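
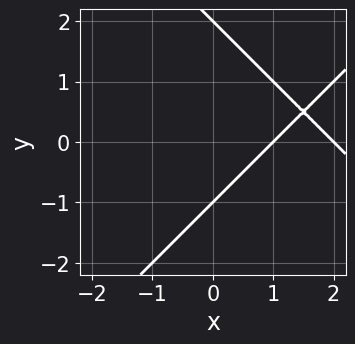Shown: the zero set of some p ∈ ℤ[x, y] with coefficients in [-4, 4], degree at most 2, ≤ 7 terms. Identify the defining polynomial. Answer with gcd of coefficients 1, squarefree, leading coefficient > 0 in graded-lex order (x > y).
x^2 - y^2 - 3*x + y + 2

First, deg p = 2.
Next, from the axis intercepts and sections: among the integer gridlines, it crosses the y-axis at y ∈ {-1, 2}; among the integer gridlines, it crosses the x-axis at x ∈ {1, 2}.
Finally, fitting integer coefficients to these (and the overall shape) gives p.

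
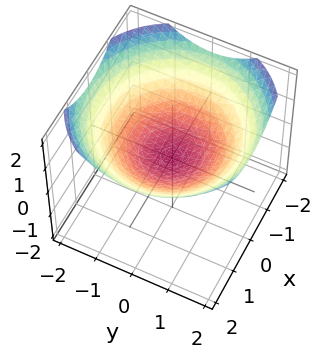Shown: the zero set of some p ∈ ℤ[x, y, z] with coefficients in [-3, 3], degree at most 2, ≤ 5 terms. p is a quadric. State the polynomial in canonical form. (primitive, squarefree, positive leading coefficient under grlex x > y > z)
1. deg p = 2. A paraboloid; a quadric.
2. Symmetry: the z-axis is an axis of rotation, so x and y enter only as x² + y².
3. From the visible intercepts: it meets the y-axis at y = 0 (among the integer gridlines); a circular section at z = 1 has radius between 1 and 2; it meets the z-axis at z = 0 (among the integer gridlines); it meets the x-axis at x = 0 (among the integer gridlines).
4. The integer polynomial consistent with all of this is the stated p.

x^2 + y^2 - 3*z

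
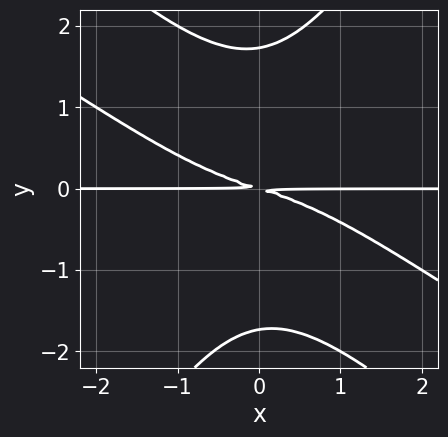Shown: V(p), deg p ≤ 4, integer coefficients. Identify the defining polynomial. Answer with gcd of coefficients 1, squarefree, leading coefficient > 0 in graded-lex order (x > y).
The degree is 4 — a generic line meets the curve in up to 4 points.
From the visible intercepts: every point of the x-axis in the box is on the curve.
Putting this together gives p.

x^3*y + 2*x^2*y^2 - y^4 + x*y + 3*y^2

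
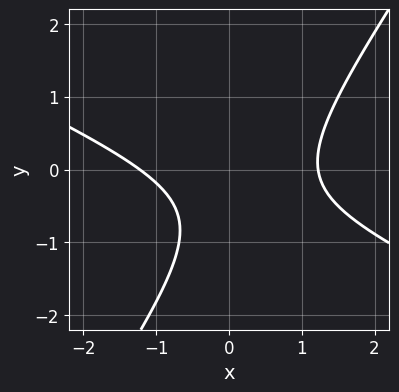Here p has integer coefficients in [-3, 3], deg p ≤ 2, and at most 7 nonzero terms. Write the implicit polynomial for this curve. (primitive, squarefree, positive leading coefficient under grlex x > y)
2*x^2 + 3*x*y - 3*y^2 - 3*y - 3

First, deg p = 2.
Then, from the visible intercepts: the curve avoids every integer y-axis point in the box.
Finally, matching integer coefficients to the picture gives p.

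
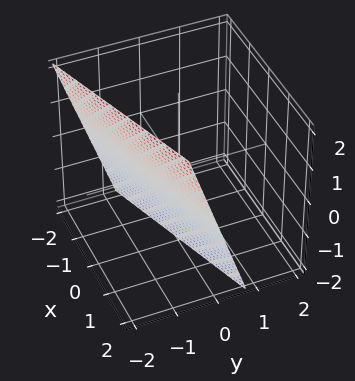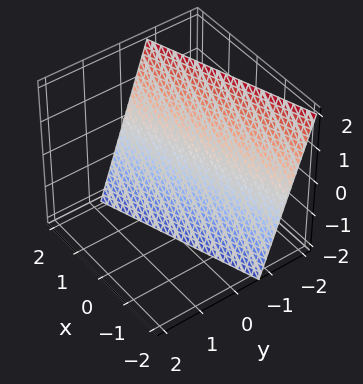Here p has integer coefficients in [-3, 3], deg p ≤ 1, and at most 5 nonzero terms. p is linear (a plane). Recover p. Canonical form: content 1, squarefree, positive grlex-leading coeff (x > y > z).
x - 3*y - z - 2

(a) The degree is 1 — every cross-section is a straight line — this is a plane.
(b) From the visible intercepts: it meets the z-axis at z = -2 (among the integer gridlines); it crosses the x-axis at the gridline x = 2.
(c) Assembling these constraints gives the stated polynomial.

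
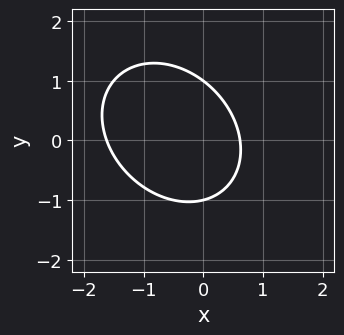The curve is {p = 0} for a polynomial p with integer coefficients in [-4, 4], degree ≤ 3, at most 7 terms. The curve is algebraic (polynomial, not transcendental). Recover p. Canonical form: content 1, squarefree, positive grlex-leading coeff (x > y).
2*x^2 + x*y + 2*y^2 + 2*x - 2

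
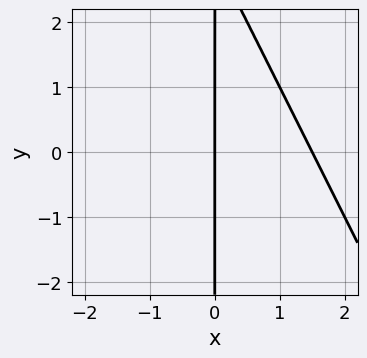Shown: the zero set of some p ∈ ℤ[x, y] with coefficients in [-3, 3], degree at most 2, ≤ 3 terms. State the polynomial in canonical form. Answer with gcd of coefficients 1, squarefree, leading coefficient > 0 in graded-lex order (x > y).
2*x^2 + x*y - 3*x

1. deg p = 2. A generic line meets the curve in up to 2 points.
2. From the visible intercepts: it meets the x-axis at x = 0 (among the integer gridlines); every point of the y-axis in the box is on the curve.
3. Putting this together gives p.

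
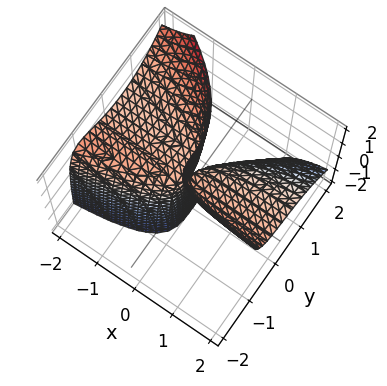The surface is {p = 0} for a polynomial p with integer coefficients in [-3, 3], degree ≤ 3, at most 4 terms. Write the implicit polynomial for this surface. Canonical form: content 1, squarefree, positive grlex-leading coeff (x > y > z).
(a) deg p = 3. The shape is more complex than any degree-2 surface.
(b) Reading off the gridlines: every point of the z-axis in the box is on the surface; it crosses the x-axis at the gridline x = 0; one y-axis crossing is at y = 0.
(c) Assembling these constraints gives the stated polynomial.

2*x*y*z + 2*y^3 + 3*x*z - 2*x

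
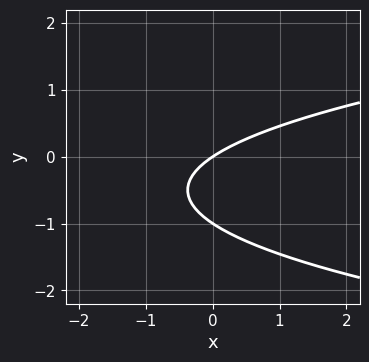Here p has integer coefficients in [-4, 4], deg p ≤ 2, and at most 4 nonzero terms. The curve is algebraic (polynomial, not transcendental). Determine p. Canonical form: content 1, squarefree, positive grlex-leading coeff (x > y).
3*y^2 - 2*x + 3*y

(a) The degree is 2 — a generic line meets the curve in up to 2 points.
(b) From the axis intercepts and sections: the y-axis gridline crossings are at y ∈ {-1, 0}; it meets the x-axis at x = 0 (among the integer gridlines).
(c) The integer polynomial consistent with all of this is the stated p.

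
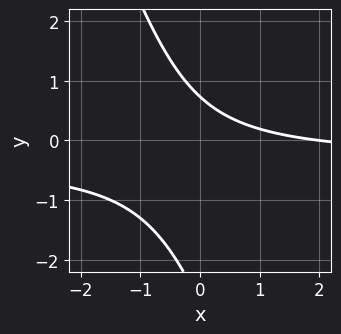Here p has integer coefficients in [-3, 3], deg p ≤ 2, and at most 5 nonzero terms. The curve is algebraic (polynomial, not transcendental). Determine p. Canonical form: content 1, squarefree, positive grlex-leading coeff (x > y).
3*x*y + y^2 + x + 2*y - 2

First, degree: a generic line meets the curve in up to 2 points, so deg p = 2.
Next, from the visible intercepts: one x-axis crossing is at x = 2.
Finally, fitting integer coefficients to these (and the overall shape) gives p.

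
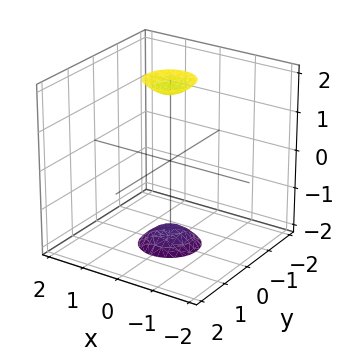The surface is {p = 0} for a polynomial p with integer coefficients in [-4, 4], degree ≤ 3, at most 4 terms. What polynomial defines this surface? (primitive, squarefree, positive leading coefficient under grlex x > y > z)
3*x^2 + 3*y^2 - z^2 + 3

(a) There are 2 components.
(b) The degree is 2 — two separate bowl-shaped sheets opening away from each other; a quadric.
(c) Symmetries: mirror symmetry z ↦ −z ⇒ only even powers of z; the z-axis is an axis of rotation, so x and y enter only as x² + y².
(d) From the axis intercepts and sections: the surface avoids every integer x-axis point in the box; it misses every integer gridline on the y-axis; a circular section at z = 2 has radius between 0 and 1.
(e) Fitting integer coefficients to these (and the overall shape) gives p.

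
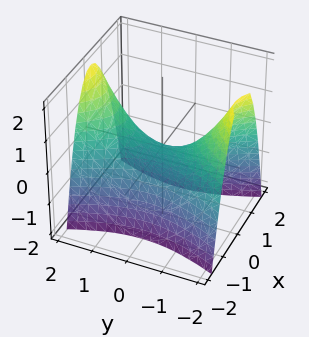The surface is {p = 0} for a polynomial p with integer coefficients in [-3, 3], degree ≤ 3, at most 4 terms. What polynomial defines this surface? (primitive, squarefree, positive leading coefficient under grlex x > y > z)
(a) deg p = 2. A saddle surface; a quadric.
(b) Symmetries: mirror symmetry y ↦ −y ⇒ only even powers of y; mirror symmetry x ↦ −x ⇒ only even powers of x.
(c) From the visible intercepts: it crosses the z-axis at the gridline z = 0; it crosses the x-axis at the gridline x = 0; it meets the y-axis at y = 0 (among the integer gridlines).
(d) The integer polynomial consistent with all of this is the stated p.

3*x^2 - y^2 + 2*z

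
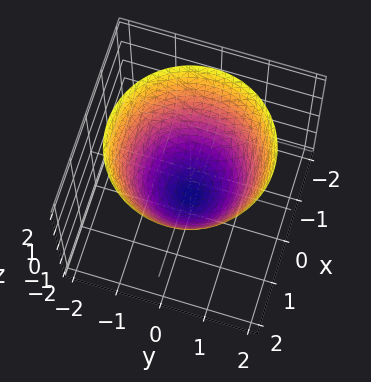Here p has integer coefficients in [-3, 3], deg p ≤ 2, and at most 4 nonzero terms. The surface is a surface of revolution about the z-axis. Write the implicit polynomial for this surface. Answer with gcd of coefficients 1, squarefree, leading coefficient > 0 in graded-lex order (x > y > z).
First, the degree is 2 — no degree-1 surface has this shape.
Then, symmetries: rotational symmetry about the z-axis ⇒ p depends on x, y only through x² + y².
Next, against the integer gridlines: one z-axis crossing is at z = -1; among the integer gridlines, it crosses the y-axis at y ∈ {-1, 1}.
Finally, putting this together gives p. Check: (1, 0, 0) on the x-axis lies on the surface, and p(1, 0, 0) = 0. ✓

x^2 + y^2 - z - 1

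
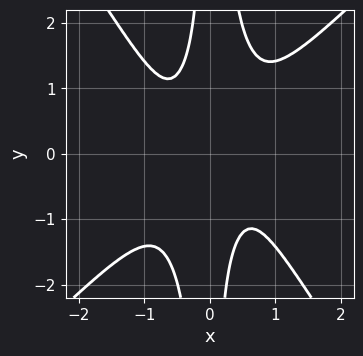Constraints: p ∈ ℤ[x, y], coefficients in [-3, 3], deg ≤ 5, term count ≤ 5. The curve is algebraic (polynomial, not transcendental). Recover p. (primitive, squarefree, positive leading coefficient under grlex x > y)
3*x^4 - x^3*y - 2*x^2*y^2 + x*y + 1

1. Degree: a generic line meets the curve in up to 4 points, so deg p = 4.
2. Reading off the gridlines: it misses every integer gridline on the x-axis; no y-intercept at any integer in the box.
3. Together with the visible shape, these determine p as stated.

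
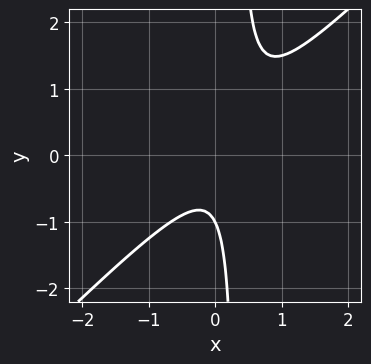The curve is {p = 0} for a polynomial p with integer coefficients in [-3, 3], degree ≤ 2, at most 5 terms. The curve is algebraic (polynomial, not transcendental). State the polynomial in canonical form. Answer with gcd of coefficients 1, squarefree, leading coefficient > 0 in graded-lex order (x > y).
3*x^2 - 3*x*y - x + y + 1

1. Degree: a generic line meets the curve in up to 2 points, so deg p = 2.
2. Checking where it meets the axes: it crosses the y-axis at the gridline y = -1; the curve avoids every integer x-axis point in the box.
3. Matching integer coefficients to the picture gives p.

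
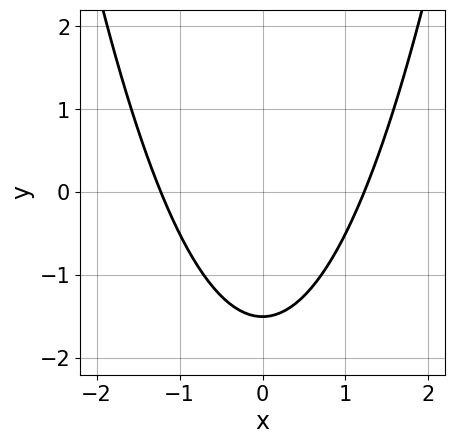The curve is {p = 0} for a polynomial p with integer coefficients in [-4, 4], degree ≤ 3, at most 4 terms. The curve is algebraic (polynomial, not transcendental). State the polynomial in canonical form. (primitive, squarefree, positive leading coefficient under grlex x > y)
First, degree: no degree-1 curve has this shape, so deg p = 2.
Then, symmetries: it's symmetric under x → −x, forcing even powers of x.
Finally, solving for integer coefficients yields p as stated.

2*x^2 - 2*y - 3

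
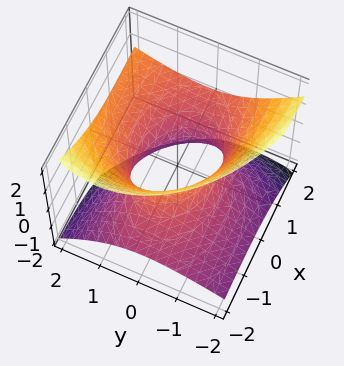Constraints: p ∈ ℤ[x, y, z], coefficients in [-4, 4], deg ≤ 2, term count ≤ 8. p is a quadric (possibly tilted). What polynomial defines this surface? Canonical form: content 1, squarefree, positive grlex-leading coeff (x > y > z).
First, degree: a generic line meets the surface in up to 2 points, so deg p = 2.
Next, against the integer gridlines: among the integer gridlines, it crosses the y-axis at y ∈ {-1, 1}; the surface avoids every integer z-axis point in the box.
Finally, together with the visible shape, these determine p as stated.

x^2 - 3*x*z + 2*y^2 - 2*y*z - 3*z^2 - 2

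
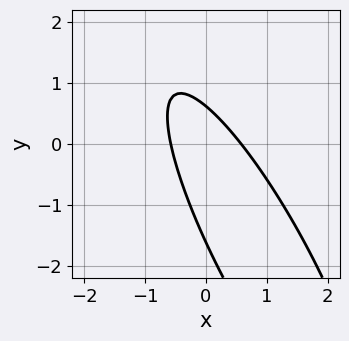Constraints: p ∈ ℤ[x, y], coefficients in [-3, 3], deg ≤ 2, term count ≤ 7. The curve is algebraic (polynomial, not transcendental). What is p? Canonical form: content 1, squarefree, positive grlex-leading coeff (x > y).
3*x^2 + 3*x*y + y^2 + y - 1

First, the degree is 2 — a generic line meets the curve in up to 2 points.
Finally, putting this together gives p.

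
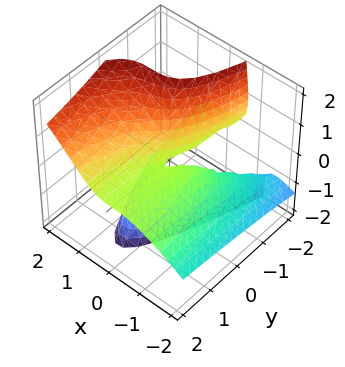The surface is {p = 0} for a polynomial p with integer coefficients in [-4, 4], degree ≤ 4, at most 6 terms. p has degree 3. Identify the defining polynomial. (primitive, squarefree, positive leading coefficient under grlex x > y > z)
2*x^3 - 3*x^2*z + 3*x*z - 2*y*z - z^2

First, deg p = 3. A generic line meets the surface in up to 3 points.
Next, observable constraints: every point of the y-axis in the box is on the surface; it crosses the x-axis at the gridline x = 0; it crosses the z-axis at the gridline z = 0.
Finally, assembling these constraints gives the stated polynomial.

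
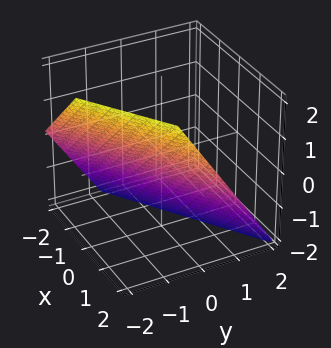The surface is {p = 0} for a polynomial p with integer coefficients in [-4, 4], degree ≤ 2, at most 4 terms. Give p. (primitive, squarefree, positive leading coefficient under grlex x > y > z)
2*x - 3*y - 2*z - 2

First, degree: every cross-section is a straight line — this is a plane, so deg p = 1.
Then, observable constraints: it crosses the z-axis at the gridline z = -1; one x-axis crossing is at x = 1.
Finally, fitting integer coefficients to these (and the overall shape) gives p.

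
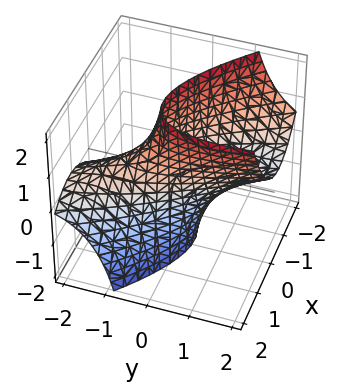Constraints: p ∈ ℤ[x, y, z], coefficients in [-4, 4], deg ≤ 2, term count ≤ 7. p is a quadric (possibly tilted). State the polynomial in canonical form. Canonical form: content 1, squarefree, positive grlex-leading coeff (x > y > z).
3*x^2 + 3*x*y + y^2 - 3*y*z - 2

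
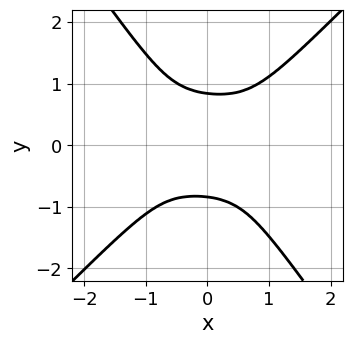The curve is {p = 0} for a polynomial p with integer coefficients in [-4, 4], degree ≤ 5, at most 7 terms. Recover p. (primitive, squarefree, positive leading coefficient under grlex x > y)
x^4 + 2*x^2*y^2 - x*y^3 - 2*y^4 + 1

(a) Degree: no degree-3 curve has this shape, so deg p = 4.
(b) Observable constraints: it misses every integer gridline on the x-axis.
(c) Matching integer coefficients to the picture gives p.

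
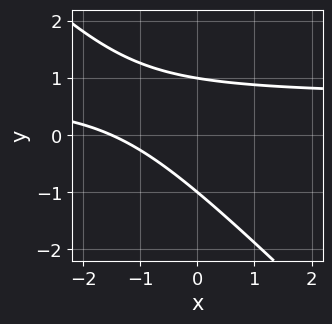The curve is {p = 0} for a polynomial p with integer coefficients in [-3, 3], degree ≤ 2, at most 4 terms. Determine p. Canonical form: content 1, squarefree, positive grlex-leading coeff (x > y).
3*x*y + 3*y^2 - 2*x - 3

First, deg p = 2. No degree-1 curve has this shape.
Then, from the visible intercepts: among the integer gridlines, it crosses the y-axis at y ∈ {-1, 1}.
Finally, putting this together gives p.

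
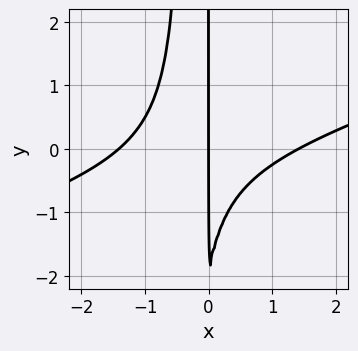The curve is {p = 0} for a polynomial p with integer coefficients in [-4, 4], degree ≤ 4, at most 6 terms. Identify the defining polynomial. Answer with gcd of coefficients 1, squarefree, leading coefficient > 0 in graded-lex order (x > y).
(a) The degree is 3 — the shape is more complex than any degree-2 curve.
(b) Against the integer gridlines: every point of the y-axis in the box is on the curve; it crosses the x-axis at the gridline x = 0.
(c) Putting this together gives p.

x^3 - 3*x^2*y - x*y - 2*x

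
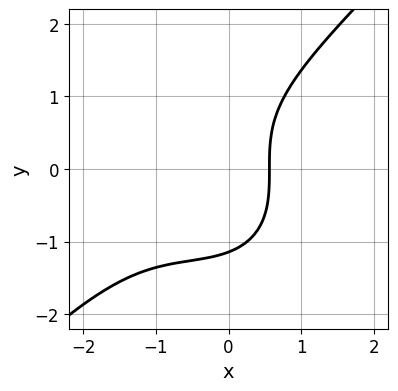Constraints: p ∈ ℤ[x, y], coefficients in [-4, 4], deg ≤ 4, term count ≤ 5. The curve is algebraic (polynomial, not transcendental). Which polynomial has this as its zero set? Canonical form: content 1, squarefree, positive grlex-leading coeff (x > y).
First, the degree is 3 — a generic line meets the curve in up to 3 points.
Finally, the integer polynomial consistent with all of this is the stated p.

2*x^3 - 2*y^3 + 3*x^2 + 3*x - 3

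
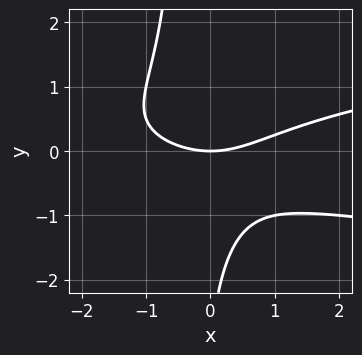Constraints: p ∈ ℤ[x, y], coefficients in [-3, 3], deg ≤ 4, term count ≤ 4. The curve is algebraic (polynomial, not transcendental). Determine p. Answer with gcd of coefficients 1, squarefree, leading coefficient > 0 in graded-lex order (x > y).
3*x*y^2 - x^2 + y^2 + 3*y

The degree is 3 — the shape is more complex than any degree-2 curve.
Checking where it meets the axes: it crosses the y-axis at the gridline y = 0; it crosses the x-axis at the gridline x = 0.
These observations pin down the coefficients.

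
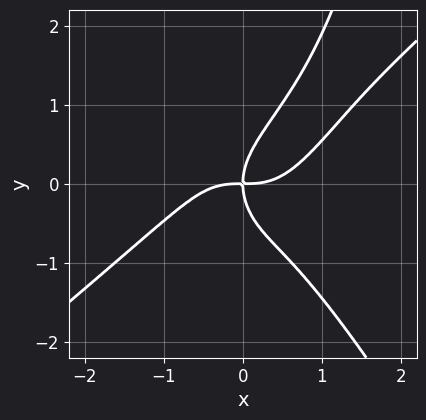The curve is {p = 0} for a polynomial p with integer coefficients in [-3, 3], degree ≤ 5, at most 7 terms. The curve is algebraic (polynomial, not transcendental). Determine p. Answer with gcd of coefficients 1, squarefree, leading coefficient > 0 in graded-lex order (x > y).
(a) The degree is 4 — no degree-3 curve has this shape.
(b) Reading off the gridlines: it meets the y-axis at y = 0 (among the integer gridlines); it meets the x-axis at x = 0 (among the integer gridlines).
(c) Solving for integer coefficients yields p as stated.

3*x^4 - 2*x^3*y - 2*x^2*y^2 + 2*y^3 - 3*x*y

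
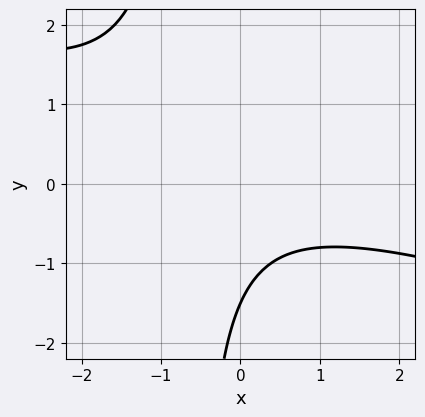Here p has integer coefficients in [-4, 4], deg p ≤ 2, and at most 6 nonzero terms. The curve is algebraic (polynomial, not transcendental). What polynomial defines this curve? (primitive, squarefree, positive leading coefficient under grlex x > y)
x^2 + 3*x*y + 2*y + 3

First, deg p = 2. The shape is more complex than any degree-1 curve.
Next, from the visible intercepts: it misses every integer gridline on the x-axis.
Finally, matching integer coefficients to the picture gives p.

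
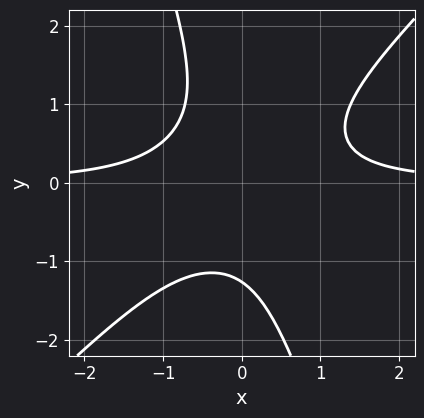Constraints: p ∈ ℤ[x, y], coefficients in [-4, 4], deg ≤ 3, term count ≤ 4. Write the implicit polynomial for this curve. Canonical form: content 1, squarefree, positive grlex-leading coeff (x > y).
3*x^2*y - 2*x*y^2 - y^3 - 2

1. deg p = 3.
2. From the visible intercepts: no x-intercept at any integer in the box.
3. These observations pin down the coefficients.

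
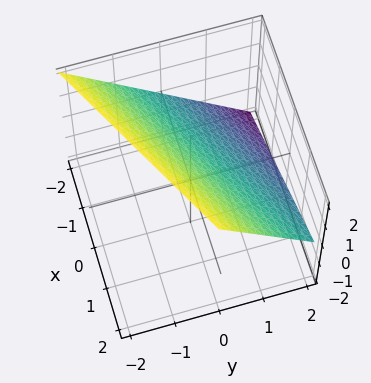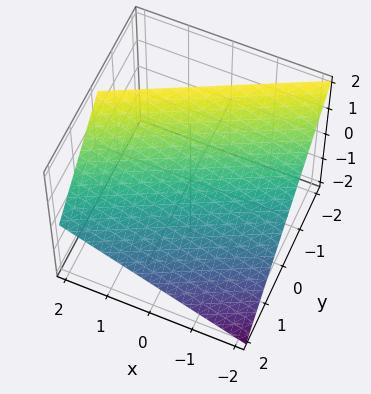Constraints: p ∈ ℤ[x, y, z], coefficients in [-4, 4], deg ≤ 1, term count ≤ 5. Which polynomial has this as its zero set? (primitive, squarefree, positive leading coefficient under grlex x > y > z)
First, deg p = 1. The surface is flat (a plane).
Next, from the visible intercepts: it crosses the x-axis at the gridline x = -2; it crosses the y-axis at the gridline y = 1; it crosses the z-axis at the gridline z = 1.
Finally, solving for integer coefficients yields p as stated.

x - 2*y - 2*z + 2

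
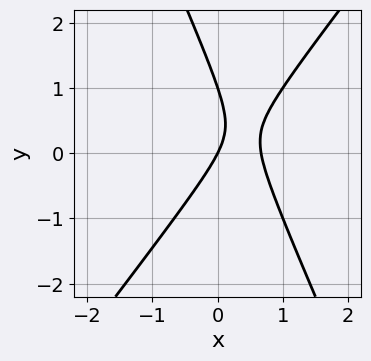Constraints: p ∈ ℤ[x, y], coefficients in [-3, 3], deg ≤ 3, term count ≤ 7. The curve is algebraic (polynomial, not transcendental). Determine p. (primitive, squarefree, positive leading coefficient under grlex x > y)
3*x^2 - x*y - y^2 - 2*x + y

1. The degree is 2 — the shape is more complex than any degree-1 curve.
2. Checking where it meets the axes: among the integer gridlines, it crosses the y-axis at y ∈ {0, 1}; it meets the x-axis at x = 0 (among the integer gridlines).
3. The integer polynomial consistent with all of this is the stated p.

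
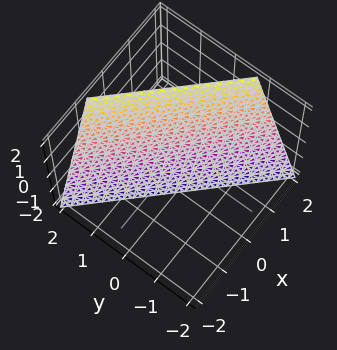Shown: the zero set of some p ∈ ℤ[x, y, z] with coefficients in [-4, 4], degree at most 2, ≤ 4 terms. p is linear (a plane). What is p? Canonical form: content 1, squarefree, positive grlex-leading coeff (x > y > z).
3*x + 3*y - z - 2

First, deg p = 1.
Then, checking where it meets the axes: one z-axis crossing is at z = -2.
Finally, solving for integer coefficients yields p as stated.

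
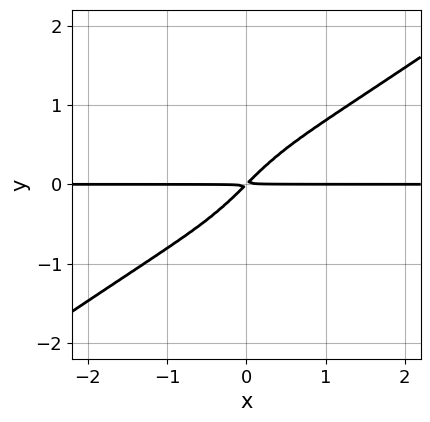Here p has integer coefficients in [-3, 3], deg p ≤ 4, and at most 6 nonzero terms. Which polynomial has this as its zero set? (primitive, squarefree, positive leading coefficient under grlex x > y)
x^3*y - 3*y^4 + 3*x*y - 3*y^2

(a) deg p = 4. The shape is more complex than any degree-3 curve.
(b) Observable constraints: the visible x-axis segment lies entirely on the curve.
(c) These observations pin down the coefficients.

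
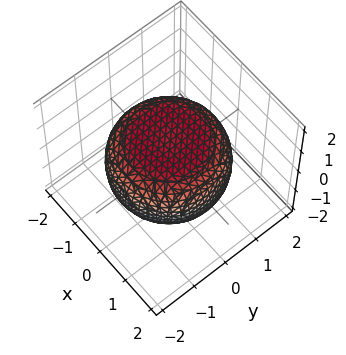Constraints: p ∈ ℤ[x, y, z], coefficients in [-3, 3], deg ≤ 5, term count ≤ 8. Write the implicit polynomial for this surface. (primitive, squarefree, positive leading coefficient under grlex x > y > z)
x^4 + 2*x^2*y^2 + y^4 - x^2 - y^2 + 3*z^2 - 3

1. deg p = 4. The shape is more complex than any degree-3 surface.
2. By symmetry, the surface is invariant under rotation about z: p = q(x² + y², z).
3. From the visible intercepts: a circular section at z = 1 has radius exactly 1; the z-axis gridline crossings are at z ∈ {-1, 1}.
4. Putting this together gives p.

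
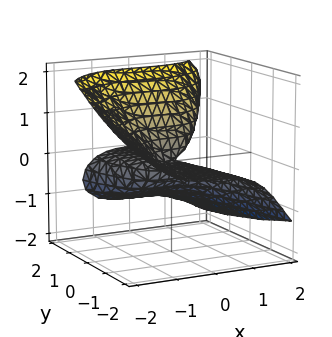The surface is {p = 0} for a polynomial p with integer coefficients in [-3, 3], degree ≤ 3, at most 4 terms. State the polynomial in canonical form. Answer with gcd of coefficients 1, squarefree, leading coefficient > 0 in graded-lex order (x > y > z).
(a) The degree is 3 — a generic line meets the surface in up to 3 points.
(b) Against the integer gridlines: every point of the y-axis in the box is on the surface; it crosses the z-axis at the gridline z = 0; it meets the x-axis at x = 0 (among the integer gridlines).
(c) Solving for integer coefficients yields p as stated.

x^3 - y*z^2 + 2*z^3 - 3*y*z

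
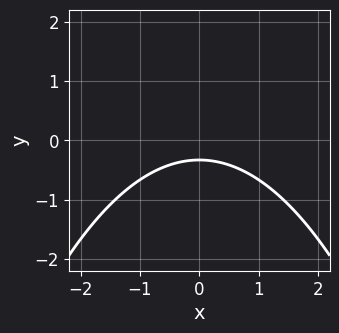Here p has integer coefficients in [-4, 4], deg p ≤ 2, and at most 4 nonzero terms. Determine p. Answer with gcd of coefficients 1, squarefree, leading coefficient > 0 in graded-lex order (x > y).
(a) The degree is 2 — no degree-1 curve has this shape.
(b) Symmetries: the x ↦ −x reflection is a symmetry, so x appears only in even powers.
(c) Checking where it meets the axes: no x-intercept at any integer in the box.
(d) The integer polynomial consistent with all of this is the stated p.

x^2 + 3*y + 1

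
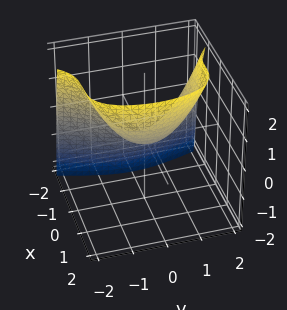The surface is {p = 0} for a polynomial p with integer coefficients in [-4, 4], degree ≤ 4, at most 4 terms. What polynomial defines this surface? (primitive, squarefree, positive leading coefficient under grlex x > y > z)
3*x^3 + 2*y^2 - 3*z

1. deg p = 3.
2. Observable constraints: one y-axis crossing is at y = 0; it meets the x-axis at x = 0 (among the integer gridlines); it crosses the z-axis at the gridline z = 0.
3. The integer polynomial consistent with all of this is the stated p.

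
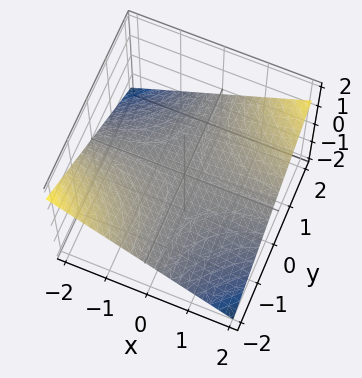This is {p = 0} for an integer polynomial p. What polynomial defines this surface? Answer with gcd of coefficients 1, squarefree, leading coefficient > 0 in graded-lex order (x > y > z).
1. Degree: a hyperbolic paraboloid; a quadric, so deg p = 2.
2. Checking where it meets the axes: every point of the x-axis in the box is on the surface; it meets the z-axis at z = 0 (among the integer gridlines).
3. Solving for integer coefficients yields p as stated. Check: (0, -2, 0) on the y-axis lies on the surface, and p(0, -2, 0) = 0. ✓

x*y - 3*z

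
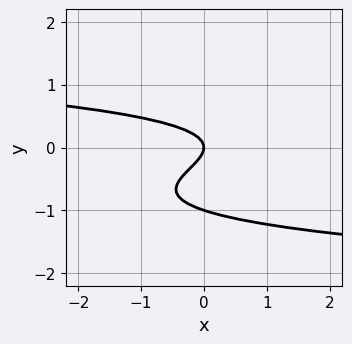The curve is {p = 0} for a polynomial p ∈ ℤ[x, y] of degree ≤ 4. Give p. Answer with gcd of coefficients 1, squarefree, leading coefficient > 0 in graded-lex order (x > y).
3*y^3 + 3*y^2 + x

(a) The degree is 3 — a generic line meets the curve in up to 3 points.
(b) Against the integer gridlines: it crosses the x-axis at the gridline x = 0; among the integer gridlines, it crosses the y-axis at y ∈ {-1, 0}.
(c) Matching integer coefficients to the picture gives p.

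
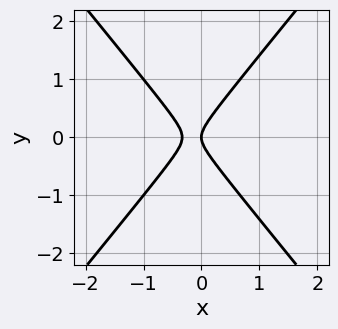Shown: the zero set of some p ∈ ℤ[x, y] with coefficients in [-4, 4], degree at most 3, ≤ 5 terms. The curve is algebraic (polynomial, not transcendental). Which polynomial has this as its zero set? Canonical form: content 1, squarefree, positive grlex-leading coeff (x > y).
3*x^2 - 2*y^2 + x

1. deg p = 2. The shape is more complex than any degree-1 curve.
2. Symmetries: it's symmetric under y → −y, forcing even powers of y.
3. From the visible intercepts: it meets the y-axis at y = 0 (among the integer gridlines); it meets the x-axis at x = 0 (among the integer gridlines).
4. These observations pin down the coefficients.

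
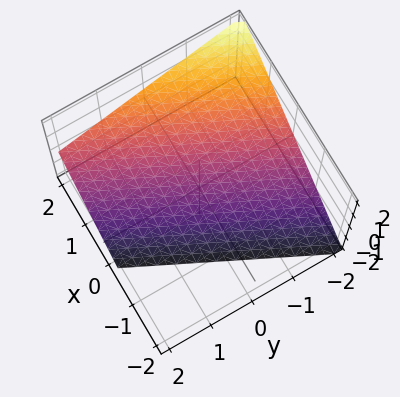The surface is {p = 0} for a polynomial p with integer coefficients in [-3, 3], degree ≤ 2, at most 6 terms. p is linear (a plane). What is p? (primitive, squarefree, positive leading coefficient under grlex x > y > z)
2*x - y - 2*z - 2

(a) The degree is 1 — every cross-section is a straight line — this is a plane.
(b) From the visible intercepts: it crosses the z-axis at the gridline z = -1; one y-axis crossing is at y = -2; it meets the x-axis at x = 1 (among the integer gridlines).
(c) Putting this together gives p.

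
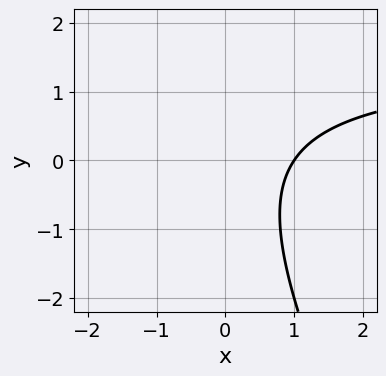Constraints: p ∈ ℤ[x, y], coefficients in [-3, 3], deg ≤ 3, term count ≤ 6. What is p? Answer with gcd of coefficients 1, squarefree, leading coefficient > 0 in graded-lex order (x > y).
2*x*y + y^2 - 3*x + 3

1. Degree: no degree-1 curve has this shape, so deg p = 2.
2. Checking where it meets the axes: it meets the x-axis at x = 1 (among the integer gridlines); no y-intercept at any integer in the box.
3. The integer polynomial consistent with all of this is the stated p.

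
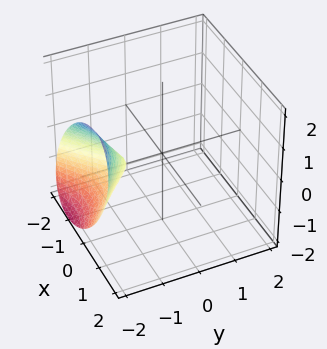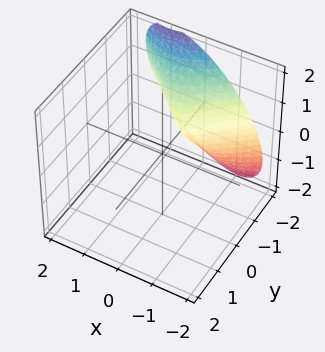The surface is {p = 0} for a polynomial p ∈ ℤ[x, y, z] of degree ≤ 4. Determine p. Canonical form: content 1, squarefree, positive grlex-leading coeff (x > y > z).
(a) Degree: the shape is more complex than any degree-2 surface, so deg p = 3.
(b) Checking where it meets the axes: it crosses the y-axis at the gridline y = -1.
(c) Solving for integer coefficients yields p as stated.

y^3 + 3*x^2 - 3*x*z + y^2 + 2*z^2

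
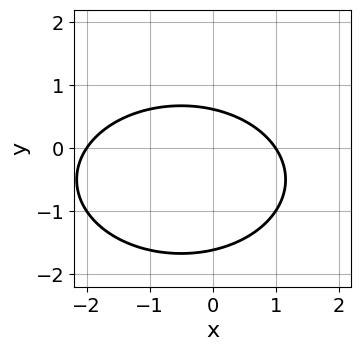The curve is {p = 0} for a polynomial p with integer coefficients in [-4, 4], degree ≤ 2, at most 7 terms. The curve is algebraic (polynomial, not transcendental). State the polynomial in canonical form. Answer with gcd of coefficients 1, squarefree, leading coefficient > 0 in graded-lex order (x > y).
x^2 + 2*y^2 + x + 2*y - 2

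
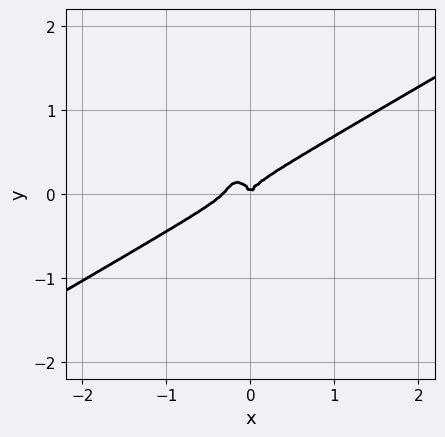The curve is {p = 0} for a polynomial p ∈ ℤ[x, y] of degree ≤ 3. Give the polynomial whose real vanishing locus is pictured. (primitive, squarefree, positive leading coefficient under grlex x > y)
(a) deg p = 3.
(b) Against the integer gridlines: it crosses the y-axis at the gridline y = 0; it meets the x-axis at x = 0 (among the integer gridlines).
(c) Fitting integer coefficients to these (and the overall shape) gives p.

3*x^3 - 3*x^2*y - 2*x*y^2 - 3*y^3 + x^2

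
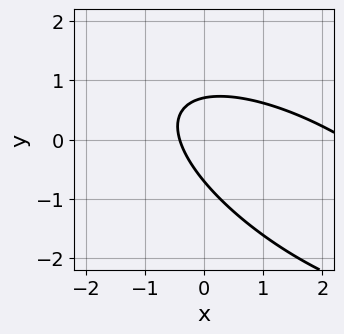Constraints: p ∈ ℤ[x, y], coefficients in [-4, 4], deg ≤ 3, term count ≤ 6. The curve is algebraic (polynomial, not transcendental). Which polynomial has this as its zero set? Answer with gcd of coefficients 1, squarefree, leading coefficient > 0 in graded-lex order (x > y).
(a) deg p = 2. The shape is more complex than any degree-1 curve.
(b) Putting this together gives p.

x^2 + 2*x*y + 2*y^2 - 2*x - 1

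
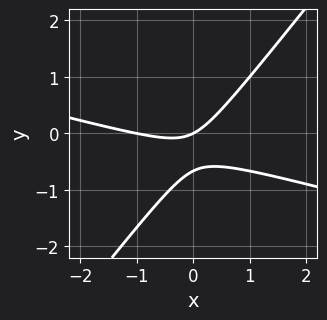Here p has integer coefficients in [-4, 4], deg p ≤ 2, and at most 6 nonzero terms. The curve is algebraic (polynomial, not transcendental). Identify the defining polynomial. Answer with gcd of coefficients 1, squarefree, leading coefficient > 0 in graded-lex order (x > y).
x^2 + 3*x*y - 3*y^2 + x - 2*y

First, degree: a generic line meets the curve in up to 2 points, so deg p = 2.
Next, from the visible intercepts: among the integer gridlines, it crosses the x-axis at x ∈ {-1, 0}; it crosses the y-axis at the gridline y = 0.
Finally, matching integer coefficients to the picture gives p.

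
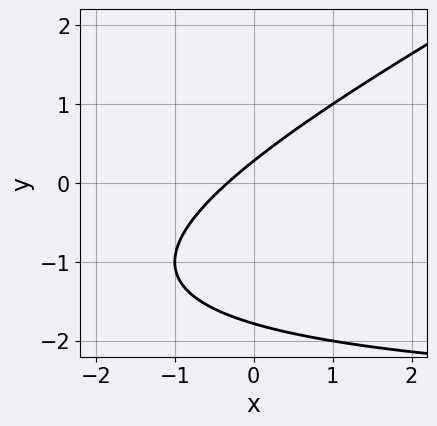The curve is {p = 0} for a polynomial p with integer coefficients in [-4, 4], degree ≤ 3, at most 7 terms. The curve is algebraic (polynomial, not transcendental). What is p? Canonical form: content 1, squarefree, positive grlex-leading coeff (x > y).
x*y - 2*y^2 + 3*x - 3*y + 1

deg p = 2. The shape is more complex than any degree-1 curve.
Matching integer coefficients to the picture gives p.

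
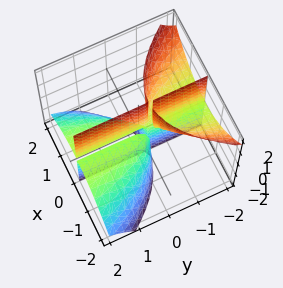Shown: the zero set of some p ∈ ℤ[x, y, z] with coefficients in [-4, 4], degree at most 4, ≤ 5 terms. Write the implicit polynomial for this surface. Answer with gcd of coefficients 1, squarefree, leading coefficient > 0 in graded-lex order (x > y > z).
2*x^3 + 3*x*y*z + x*z

1. The picture has 3 separate pieces. Treating them together as one polynomial.
2. The degree is 3 — a generic line meets the surface in up to 3 points.
3. Checking where it meets the axes: it meets the x-axis at x = 0 (among the integer gridlines); the visible y-axis segment lies entirely on the surface; the visible z-axis segment lies entirely on the surface.
4. Matching integer coefficients to the picture gives p.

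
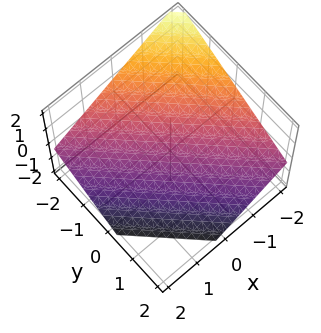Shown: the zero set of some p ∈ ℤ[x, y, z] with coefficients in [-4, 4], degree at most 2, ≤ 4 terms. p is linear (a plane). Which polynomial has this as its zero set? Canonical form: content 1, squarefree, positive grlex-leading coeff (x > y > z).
2*x + 2*y + 3*z + 2

First, degree: the surface is flat (a plane), so deg p = 1.
Next, against the integer gridlines: one y-axis crossing is at y = -1; one x-axis crossing is at x = -1.
Finally, matching integer coefficients to the picture gives p.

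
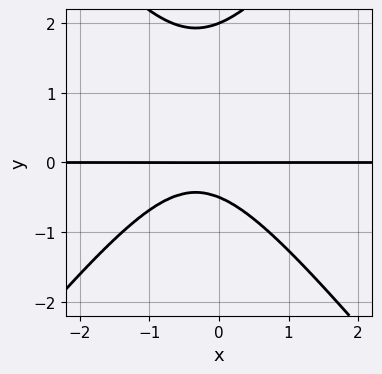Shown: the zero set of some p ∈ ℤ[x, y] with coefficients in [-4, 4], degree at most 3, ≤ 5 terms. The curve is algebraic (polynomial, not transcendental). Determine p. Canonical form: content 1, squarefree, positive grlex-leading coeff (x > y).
Degree: the shape is more complex than any degree-2 curve, so deg p = 3.
From the visible intercepts: the visible x-axis segment lies entirely on the curve; the y-axis gridline crossings are at y ∈ {0, 2}.
Together with the visible shape, these determine p as stated.

3*x^2*y - 2*y^3 + 2*x*y + 3*y^2 + 2*y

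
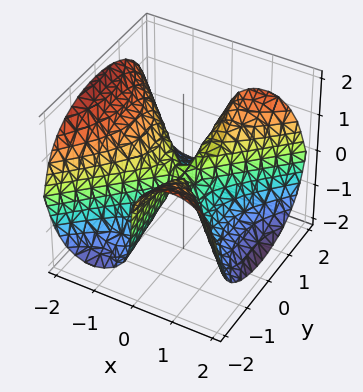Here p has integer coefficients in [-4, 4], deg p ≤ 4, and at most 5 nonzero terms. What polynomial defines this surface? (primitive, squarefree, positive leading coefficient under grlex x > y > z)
2*x^3 + x^2*z - 2*x*y^2 + 2*z^3

Degree: no degree-2 surface has this shape, so deg p = 3.
Against the integer gridlines: the visible y-axis segment lies entirely on the surface; it crosses the z-axis at the gridline z = 0; it crosses the x-axis at the gridline x = 0.
Fitting integer coefficients to these (and the overall shape) gives p.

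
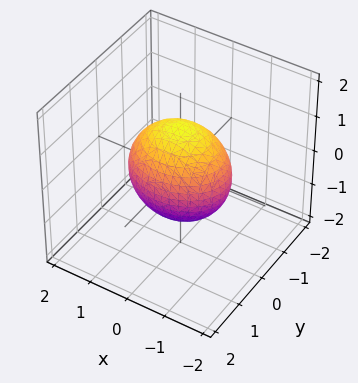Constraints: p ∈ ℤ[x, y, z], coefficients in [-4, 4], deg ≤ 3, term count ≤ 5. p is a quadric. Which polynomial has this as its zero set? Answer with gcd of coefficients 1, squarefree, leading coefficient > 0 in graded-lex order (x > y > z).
2*x^2 + 3*y^2 + 2*z^2 - 3

The degree is 2 — bounded and convex; a quadric.
Symmetries: the y ↦ −y reflection is a symmetry, so y appears only in even powers; it's symmetric under x → −x, forcing even powers of x; it's symmetric under z → −z, forcing even powers of z.
From the axis intercepts and sections: the y-axis gridline crossings are at y ∈ {-1, 1}.
The integer polynomial consistent with all of this is the stated p.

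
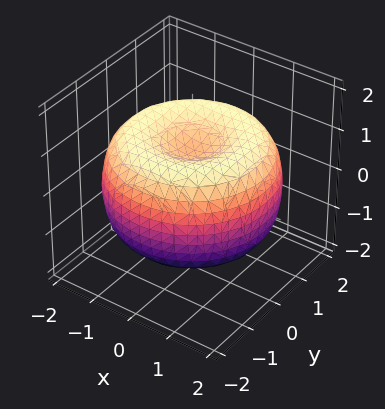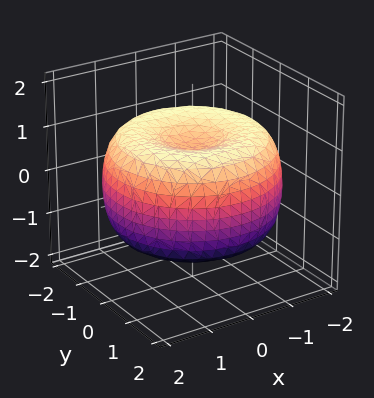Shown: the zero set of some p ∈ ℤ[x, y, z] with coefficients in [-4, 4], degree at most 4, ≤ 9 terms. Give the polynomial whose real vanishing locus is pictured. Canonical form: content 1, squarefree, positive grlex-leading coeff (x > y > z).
First, degree: a generic line meets the surface in up to 4 points, so deg p = 4.
Then, symmetry: the z-axis is an axis of rotation, so x and y enter only as x² + y².
Then, reading off the gridlines: a circular section at z = 0 has radius between 1 and 2.
Finally, these observations pin down the coefficients.

x^4 + 2*x^2*y^2 + y^4 - 3*x^2 - 3*y^2 + 3*z^2 - 2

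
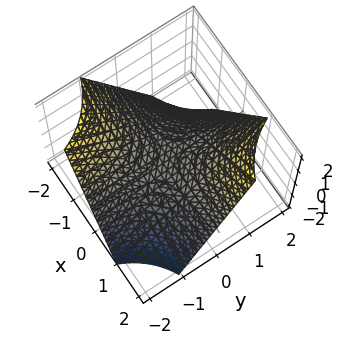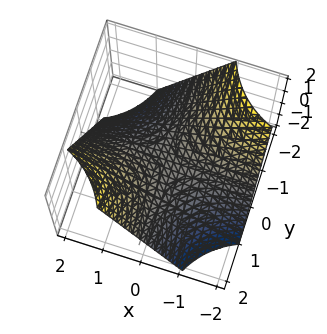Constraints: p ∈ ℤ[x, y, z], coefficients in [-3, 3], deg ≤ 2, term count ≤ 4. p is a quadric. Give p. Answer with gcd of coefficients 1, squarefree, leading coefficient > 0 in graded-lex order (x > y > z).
(a) deg p = 2. A hyperbolic paraboloid; a quadric.
(b) From the axis intercepts and sections: the visible x-axis segment lies entirely on the surface; one z-axis crossing is at z = 0; the visible y-axis segment lies entirely on the surface.
(c) Solving for integer coefficients yields p as stated.

x*y - z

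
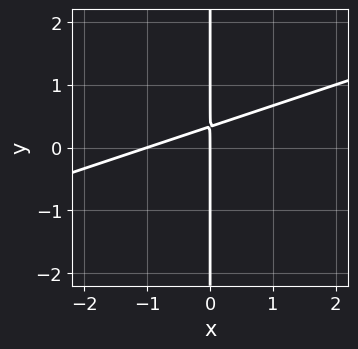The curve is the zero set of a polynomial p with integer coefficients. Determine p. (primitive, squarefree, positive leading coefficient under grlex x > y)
x^2 - 3*x*y + x

deg p = 2.
Against the integer gridlines: the visible y-axis segment lies entirely on the curve; among the integer gridlines, it crosses the x-axis at x ∈ {-1, 0}.
Solving for integer coefficients yields p as stated.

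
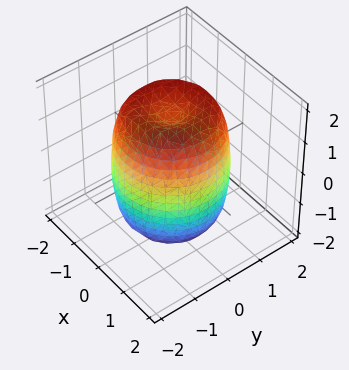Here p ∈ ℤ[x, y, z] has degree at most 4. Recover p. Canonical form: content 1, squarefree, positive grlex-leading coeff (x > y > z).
First, the degree is 4 — the shape is more complex than any degree-3 surface.
Then, symmetries: rotational symmetry about the z-axis ⇒ p depends on x, y only through x² + y².
Next, reading off the gridlines: a circular section at z = 0 has radius between 1 and 2.
Finally, the integer polynomial consistent with all of this is the stated p.

2*x^4 + 4*x^2*y^2 + 2*y^4 - 3*x^2 - 3*y^2 + z^2 - 2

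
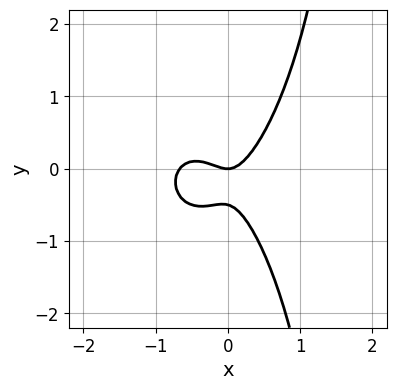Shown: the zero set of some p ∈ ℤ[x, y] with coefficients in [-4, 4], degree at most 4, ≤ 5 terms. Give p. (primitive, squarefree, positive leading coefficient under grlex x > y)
3*x^3 + x*y^2 + 2*x^2 - 2*y^2 - y

1. The degree is 3 — no degree-2 curve has this shape.
2. Reading off the gridlines: one x-axis crossing is at x = 0; one y-axis crossing is at y = 0.
3. Putting this together gives p.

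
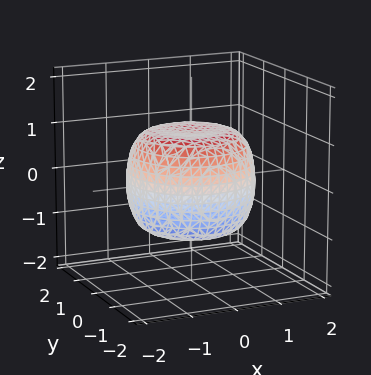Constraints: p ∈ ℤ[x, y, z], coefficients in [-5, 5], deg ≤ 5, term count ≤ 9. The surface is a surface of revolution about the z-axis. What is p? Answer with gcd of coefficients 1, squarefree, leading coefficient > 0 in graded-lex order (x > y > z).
2*x^4 + 4*x^2*y^2 + 2*y^4 - 2*x^2 - 2*y^2 + 3*z^2 - 3

(a) deg p = 4. A generic line meets the surface in up to 4 points.
(b) By symmetry, the z-axis is an axis of rotation, so x and y enter only as x² + y².
(c) Checking where it meets the axes: among the integer gridlines, it crosses the z-axis at z ∈ {-1, 1}; a circular section at z = 0 has radius between 1 and 2.
(d) These observations pin down the coefficients.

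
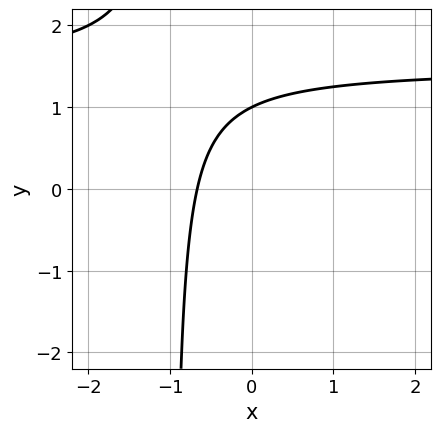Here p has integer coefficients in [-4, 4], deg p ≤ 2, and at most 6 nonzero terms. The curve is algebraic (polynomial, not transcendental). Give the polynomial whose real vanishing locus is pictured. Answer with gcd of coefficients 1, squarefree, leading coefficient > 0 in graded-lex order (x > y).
1. Degree: the shape is more complex than any degree-1 curve, so deg p = 2.
2. Against the integer gridlines: one y-axis crossing is at y = 1.
3. Fitting integer coefficients to these (and the overall shape) gives p.

2*x*y - 3*x + 2*y - 2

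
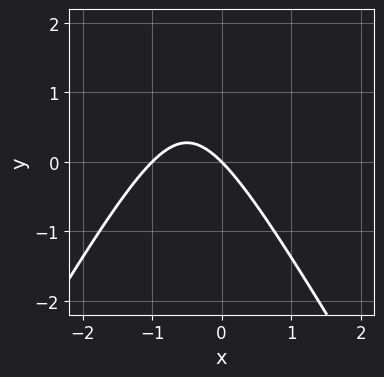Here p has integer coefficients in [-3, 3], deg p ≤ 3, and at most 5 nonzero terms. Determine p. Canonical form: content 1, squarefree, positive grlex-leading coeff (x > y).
The degree is 2 — the shape is more complex than any degree-1 curve.
Checking where it meets the axes: among the integer gridlines, it crosses the x-axis at x ∈ {-1, 0}; it meets the y-axis at y = 0 (among the integer gridlines).
Solving for integer coefficients yields p as stated.

3*x^2 - y^2 + 3*x + 3*y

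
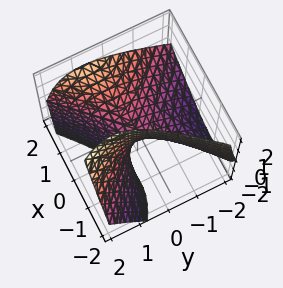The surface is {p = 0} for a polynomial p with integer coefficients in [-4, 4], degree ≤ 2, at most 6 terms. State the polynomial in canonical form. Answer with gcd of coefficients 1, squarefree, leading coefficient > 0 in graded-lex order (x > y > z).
x^2 - x*z - y^2 + y*z - z

(a) The degree is 2 — the shape is more complex than any degree-1 surface.
(b) Against the integer gridlines: it meets the y-axis at y = 0 (among the integer gridlines); it crosses the z-axis at the gridline z = 0; one x-axis crossing is at x = 0.
(c) Matching integer coefficients to the picture gives p.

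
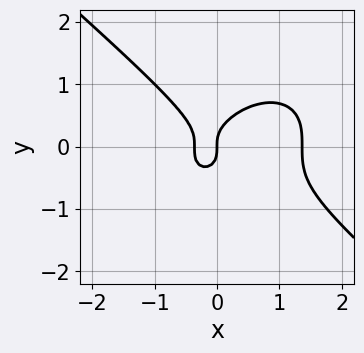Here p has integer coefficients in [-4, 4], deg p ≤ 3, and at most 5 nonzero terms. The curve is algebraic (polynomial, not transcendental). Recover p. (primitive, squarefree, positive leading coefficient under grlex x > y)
2*x^3 + 3*y^3 - 2*x^2 - x

(a) Degree: a generic line meets the curve in up to 3 points, so deg p = 3.
(b) From the visible intercepts: it crosses the y-axis at the gridline y = 0; it meets the x-axis at x = 0 (among the integer gridlines).
(c) Putting this together gives p.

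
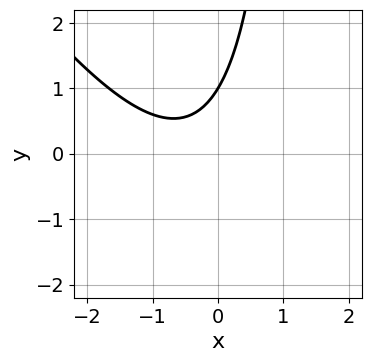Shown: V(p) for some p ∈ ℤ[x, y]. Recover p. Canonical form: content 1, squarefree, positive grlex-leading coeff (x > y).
First, degree: a generic line meets the curve in up to 2 points, so deg p = 2.
Then, checking where it meets the axes: no x-intercept at any integer in the box; one y-axis crossing is at y = 1.
Finally, these observations pin down the coefficients.

3*x^2 + 2*x*y + 3*x - 3*y + 3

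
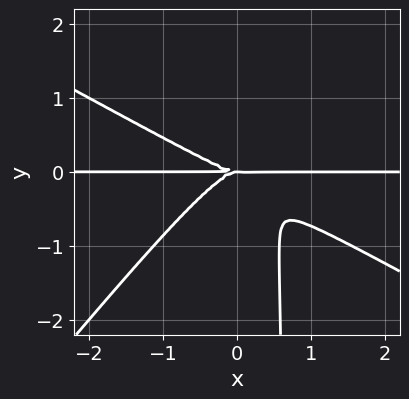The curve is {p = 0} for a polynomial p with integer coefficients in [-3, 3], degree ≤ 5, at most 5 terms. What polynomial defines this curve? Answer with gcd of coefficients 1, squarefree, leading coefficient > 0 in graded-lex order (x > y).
2*x^3*y + 2*x^2*y^2 - 3*x*y^3 + 2*y^3

First, the degree is 4 — a generic line meets the curve in up to 4 points.
Then, reading off the gridlines: the visible x-axis segment lies entirely on the curve; it meets the y-axis at y = 0 (among the integer gridlines).
Finally, these observations pin down the coefficients.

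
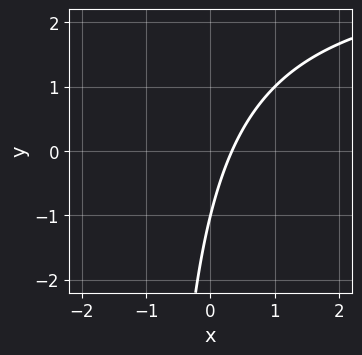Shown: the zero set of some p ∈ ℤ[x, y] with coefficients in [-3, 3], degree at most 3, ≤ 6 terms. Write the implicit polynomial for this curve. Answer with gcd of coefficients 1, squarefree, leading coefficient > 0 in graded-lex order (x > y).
x*y - 3*x + y + 1

deg p = 2. A generic line meets the curve in up to 2 points.
From the axis intercepts and sections: one y-axis crossing is at y = -1.
Fitting integer coefficients to these (and the overall shape) gives p.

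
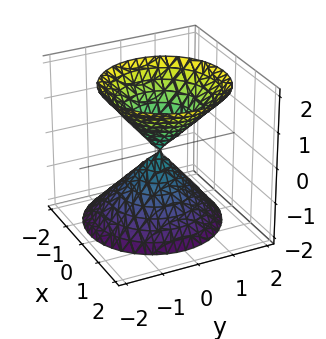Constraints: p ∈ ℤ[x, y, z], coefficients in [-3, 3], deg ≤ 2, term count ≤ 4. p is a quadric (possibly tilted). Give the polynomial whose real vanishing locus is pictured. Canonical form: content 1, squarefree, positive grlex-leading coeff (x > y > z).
3*x^2 - x*z + 3*y^2 - 2*z^2

First, the picture has 2 separate pieces. Treating them together as one polynomial.
Then, deg p = 2. No degree-1 surface has this shape.
Then, against the integer gridlines: it crosses the z-axis at the gridline z = 0; it meets the y-axis at y = 0 (among the integer gridlines); it meets the x-axis at x = 0 (among the integer gridlines).
Finally, together with the visible shape, these determine p as stated.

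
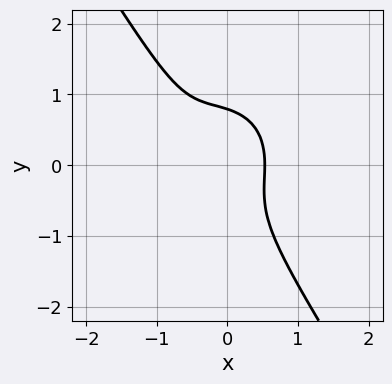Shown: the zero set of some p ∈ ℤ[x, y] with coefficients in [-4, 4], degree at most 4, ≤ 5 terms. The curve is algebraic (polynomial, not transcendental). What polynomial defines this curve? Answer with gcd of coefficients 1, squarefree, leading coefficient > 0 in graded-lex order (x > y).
The degree is 3 — no degree-2 curve has this shape.
Solving for integer coefficients yields p as stated.

3*x^3 + 2*x*y^2 + 2*y^3 + 2*x^2 - 1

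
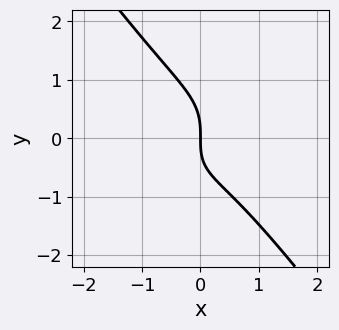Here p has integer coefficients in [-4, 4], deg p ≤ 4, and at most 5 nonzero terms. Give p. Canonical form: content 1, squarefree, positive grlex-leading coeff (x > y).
2*x^3 - 2*x^2*y + 2*y^3 + x*y + 3*x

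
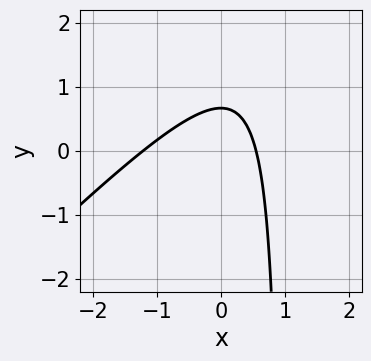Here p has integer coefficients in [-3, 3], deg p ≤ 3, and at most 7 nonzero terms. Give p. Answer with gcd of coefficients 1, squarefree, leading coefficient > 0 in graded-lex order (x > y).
1. Degree: the shape is more complex than any degree-1 curve, so deg p = 2.
2. Solving for integer coefficients yields p as stated.

3*x^2 - 3*x*y + 2*x + 3*y - 2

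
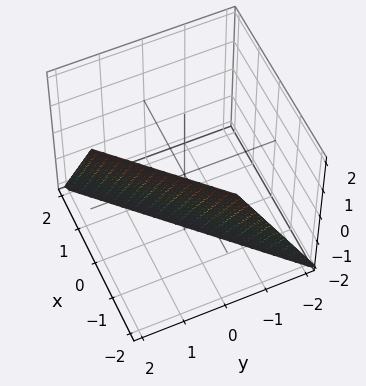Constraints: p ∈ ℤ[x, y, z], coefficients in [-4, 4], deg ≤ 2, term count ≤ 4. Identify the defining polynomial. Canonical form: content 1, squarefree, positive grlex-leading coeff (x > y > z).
First, degree: the surface is flat (a plane), so deg p = 1.
Next, from the axis intercepts and sections: one y-axis crossing is at y = 1; it crosses the x-axis at the gridline x = -1; one z-axis crossing is at z = -2.
Finally, these observations pin down the coefficients.

2*x - 2*y + z + 2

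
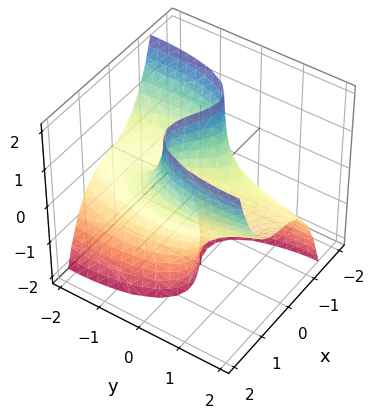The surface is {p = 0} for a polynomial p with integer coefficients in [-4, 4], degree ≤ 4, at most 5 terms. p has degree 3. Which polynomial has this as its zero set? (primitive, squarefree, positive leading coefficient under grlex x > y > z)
3*x^3 + x*y^2 - x^2 - 3*y*z - 3*x

1. Degree: the shape is more complex than any degree-2 surface, so deg p = 3.
2. From the axis intercepts and sections: the visible z-axis segment lies entirely on the surface; the visible y-axis segment lies entirely on the surface.
3. Putting this together gives p.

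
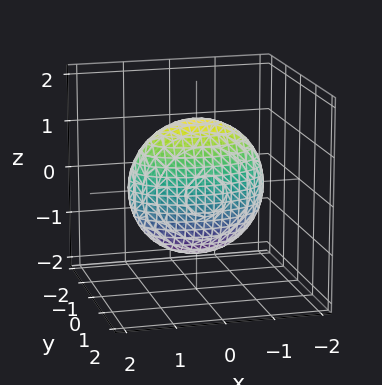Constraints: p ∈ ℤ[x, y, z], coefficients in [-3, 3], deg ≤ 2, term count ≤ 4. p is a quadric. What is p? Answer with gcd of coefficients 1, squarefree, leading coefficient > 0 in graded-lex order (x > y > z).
x^2 + 3*y^2 + z^2 - 2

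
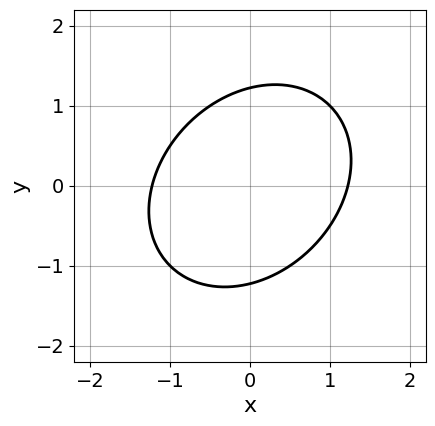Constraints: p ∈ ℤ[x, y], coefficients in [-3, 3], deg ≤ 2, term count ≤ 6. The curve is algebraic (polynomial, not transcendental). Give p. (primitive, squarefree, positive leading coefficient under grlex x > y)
First, degree: a generic line meets the curve in up to 2 points, so deg p = 2.
Finally, putting this together gives p.

2*x^2 - x*y + 2*y^2 - 3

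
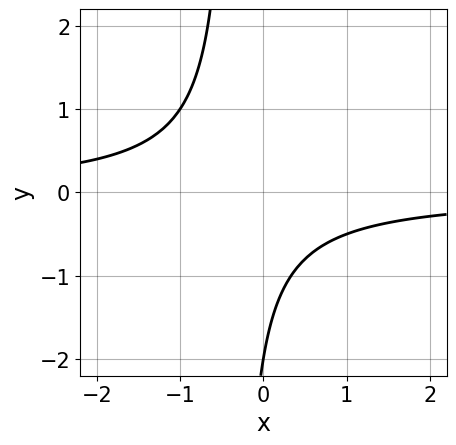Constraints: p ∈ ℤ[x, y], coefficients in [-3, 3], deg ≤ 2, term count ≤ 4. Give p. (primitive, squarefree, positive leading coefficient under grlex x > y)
1. deg p = 2. No degree-1 curve has this shape.
2. Against the integer gridlines: one y-axis crossing is at y = -2; it misses every integer gridline on the x-axis.
3. These observations pin down the coefficients.

3*x*y + y + 2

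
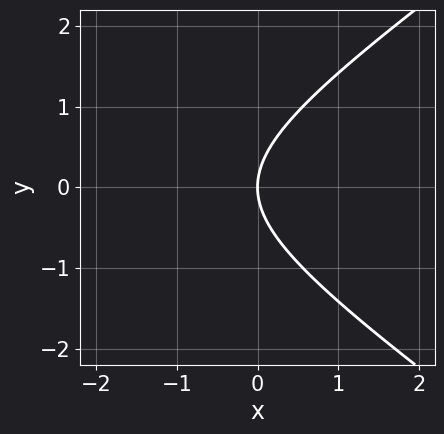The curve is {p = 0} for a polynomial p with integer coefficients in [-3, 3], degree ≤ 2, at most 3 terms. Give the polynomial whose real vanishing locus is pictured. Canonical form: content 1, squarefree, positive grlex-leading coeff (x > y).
x^2 - 2*y^2 + 3*x

(a) The degree is 2 — no degree-1 curve has this shape.
(b) Symmetries: mirror symmetry y ↦ −y ⇒ only even powers of y.
(c) From the axis intercepts and sections: one y-axis crossing is at y = 0; one x-axis crossing is at x = 0.
(d) Putting this together gives p.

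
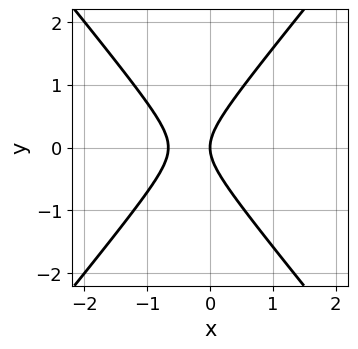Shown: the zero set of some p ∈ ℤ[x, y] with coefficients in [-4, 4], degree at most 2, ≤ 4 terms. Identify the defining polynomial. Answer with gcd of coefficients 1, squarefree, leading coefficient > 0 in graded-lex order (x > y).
3*x^2 - 2*y^2 + 2*x

First, deg p = 2. No degree-1 curve has this shape.
Then, symmetries: the y ↦ −y reflection is a symmetry, so y appears only in even powers.
Next, against the integer gridlines: it crosses the x-axis at the gridline x = 0; it crosses the y-axis at the gridline y = 0.
Finally, putting this together gives p.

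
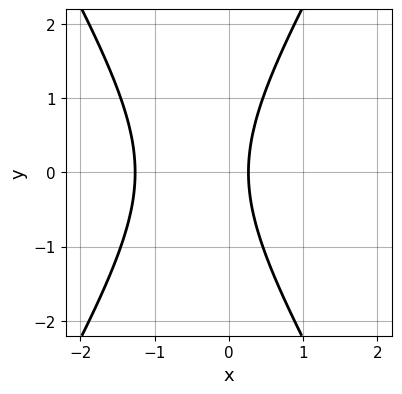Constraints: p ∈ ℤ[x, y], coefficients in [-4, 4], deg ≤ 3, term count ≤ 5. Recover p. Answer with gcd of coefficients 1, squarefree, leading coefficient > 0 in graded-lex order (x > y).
1. deg p = 2. No degree-1 curve has this shape.
2. Symmetries: the y ↦ −y reflection is a symmetry, so y appears only in even powers.
3. From the visible intercepts: no y-intercept at any integer in the box.
4. Putting this together gives p.

3*x^2 - y^2 + 3*x - 1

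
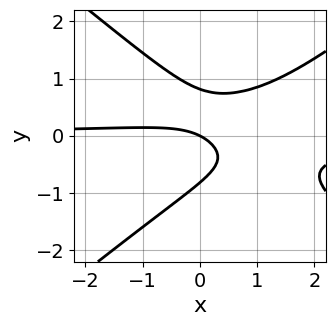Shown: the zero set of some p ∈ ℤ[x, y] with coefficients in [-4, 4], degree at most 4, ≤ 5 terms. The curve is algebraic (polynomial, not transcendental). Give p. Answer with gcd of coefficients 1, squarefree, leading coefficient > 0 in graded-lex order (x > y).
2*x^2*y - 3*y^3 - 3*x*y + x + 2*y

The degree is 3 — no degree-2 curve has this shape.
From the visible intercepts: it crosses the y-axis at the gridline y = 0; it meets the x-axis at x = 0 (among the integer gridlines).
Putting this together gives p.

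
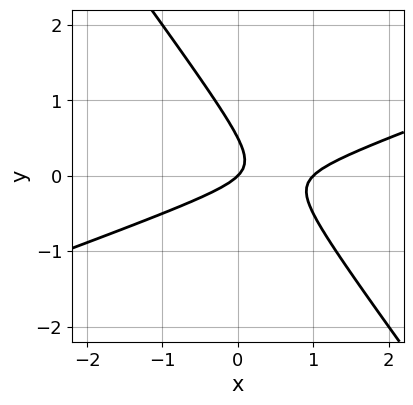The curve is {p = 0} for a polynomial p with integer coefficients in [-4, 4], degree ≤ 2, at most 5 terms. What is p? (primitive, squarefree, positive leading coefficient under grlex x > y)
x^2 - 2*x*y - 2*y^2 - x + y

1. deg p = 2.
2. From the axis intercepts and sections: the x-axis gridline crossings are at x ∈ {0, 1}; one y-axis crossing is at y = 0.
3. Solving for integer coefficients yields p as stated.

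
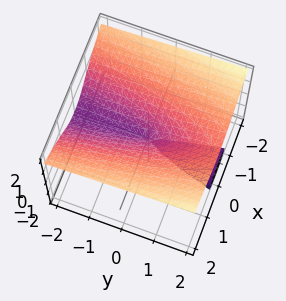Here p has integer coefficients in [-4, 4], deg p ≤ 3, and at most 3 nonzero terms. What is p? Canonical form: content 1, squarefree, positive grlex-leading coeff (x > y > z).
2*z^3 - 2*x^2 - y*z

First, there are 2 components.
Next, the degree is 3 — no degree-2 surface has this shape.
Then, checking where it meets the axes: every point of the y-axis in the box is on the surface; it meets the z-axis at z = 0 (among the integer gridlines).
Finally, the integer polynomial consistent with all of this is the stated p.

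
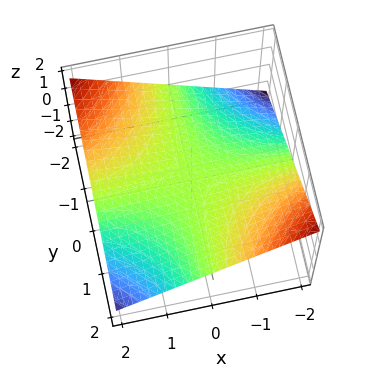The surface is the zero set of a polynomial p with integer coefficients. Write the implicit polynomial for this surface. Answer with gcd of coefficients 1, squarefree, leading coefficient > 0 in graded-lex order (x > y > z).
First, the degree is 2 — a saddle surface; a quadric.
Then, observable constraints: it meets the z-axis at z = 0 (among the integer gridlines); every point of the y-axis in the box is on the surface.
Finally, solving for integer coefficients yields p as stated. Check: (2, 0, 0) on the x-axis lies on the surface, and p(2, 0, 0) = 0. ✓

x*y + 3*z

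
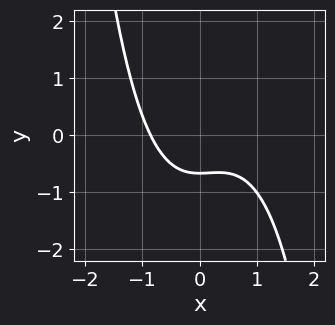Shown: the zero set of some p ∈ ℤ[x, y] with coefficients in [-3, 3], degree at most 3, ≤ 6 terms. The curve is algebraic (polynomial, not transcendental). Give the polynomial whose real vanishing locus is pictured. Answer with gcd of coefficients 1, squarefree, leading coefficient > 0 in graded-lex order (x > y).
First, degree: the shape is more complex than any degree-2 curve, so deg p = 3.
Finally, putting this together gives p.

2*x^3 - x^2 + 3*y + 2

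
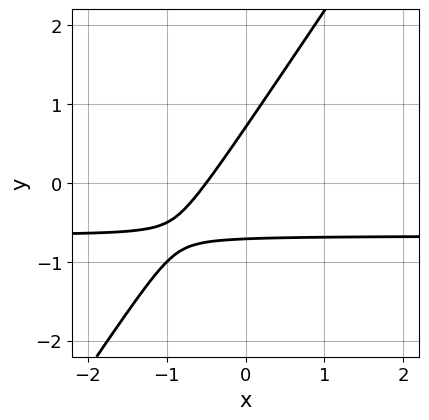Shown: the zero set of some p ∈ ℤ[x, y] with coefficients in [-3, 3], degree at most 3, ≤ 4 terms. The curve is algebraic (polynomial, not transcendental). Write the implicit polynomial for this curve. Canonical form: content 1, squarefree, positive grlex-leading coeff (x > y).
(a) The degree is 2 — a generic line meets the curve in up to 2 points.
(b) Putting this together gives p.

3*x*y - 2*y^2 + 2*x + 1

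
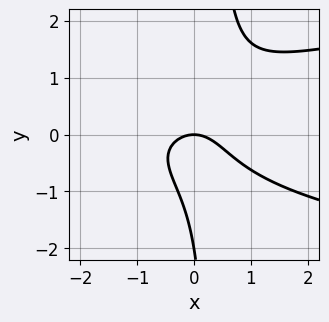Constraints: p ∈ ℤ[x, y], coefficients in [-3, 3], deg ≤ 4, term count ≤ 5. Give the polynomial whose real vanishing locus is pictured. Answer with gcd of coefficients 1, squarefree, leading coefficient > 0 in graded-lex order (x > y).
(a) The degree is 3 — a generic line meets the curve in up to 3 points.
(b) From the visible intercepts: among the integer gridlines, it crosses the y-axis at y ∈ {-2, 0}; one x-axis crossing is at x = 0.
(c) These observations pin down the coefficients.

3*x*y^2 - 2*x^2 - y^2 - 2*y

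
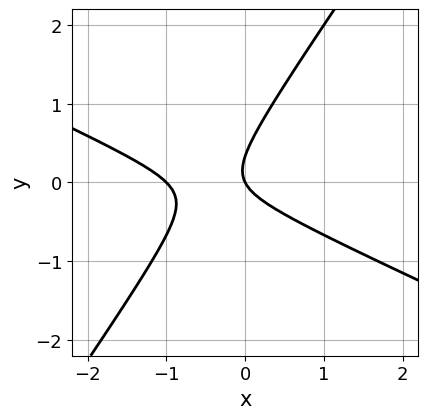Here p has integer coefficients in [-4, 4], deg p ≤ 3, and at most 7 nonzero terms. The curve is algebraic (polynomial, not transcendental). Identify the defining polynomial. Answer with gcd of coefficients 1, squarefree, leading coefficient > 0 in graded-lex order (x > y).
(a) deg p = 2. No degree-1 curve has this shape.
(b) Reading off the gridlines: one y-axis crossing is at y = 0; among the integer gridlines, it crosses the x-axis at x ∈ {-1, 0}.
(c) Fitting integer coefficients to these (and the overall shape) gives p.

2*x^2 + 3*x*y - 3*y^2 + 2*x + y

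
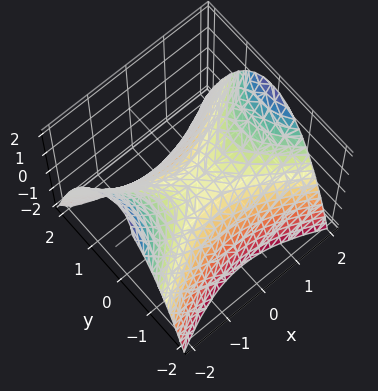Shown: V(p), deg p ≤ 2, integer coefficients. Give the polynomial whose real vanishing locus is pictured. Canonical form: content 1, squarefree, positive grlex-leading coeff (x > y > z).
x^2 - 2*y^2 - 2*z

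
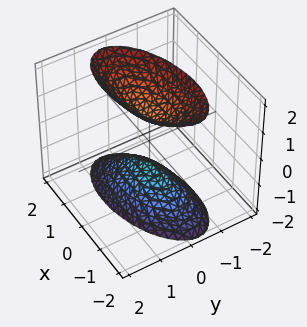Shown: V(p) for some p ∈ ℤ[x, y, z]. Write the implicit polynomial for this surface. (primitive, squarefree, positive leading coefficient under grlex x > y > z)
x^2 - x*y + 3*y^2 - z^2 + 1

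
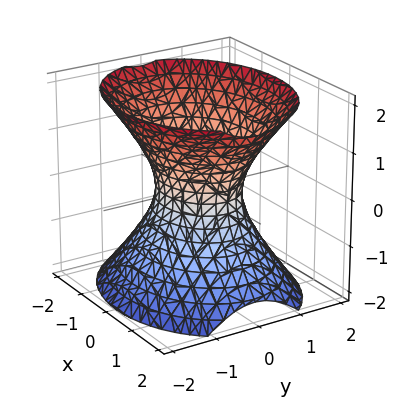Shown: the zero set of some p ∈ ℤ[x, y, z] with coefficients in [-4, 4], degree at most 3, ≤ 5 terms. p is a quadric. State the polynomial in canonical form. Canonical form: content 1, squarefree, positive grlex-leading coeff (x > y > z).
First, the degree is 2 — an hourglass — one-sheet hyperboloid; a quadric.
Next, symmetries: mirror symmetry z ↦ −z ⇒ only even powers of z; it's symmetric under x → −x, forcing even powers of x; the y ↦ −y reflection is a symmetry, so y appears only in even powers.
Next, observable constraints: the surface avoids every integer z-axis point in the box; among the integer gridlines, it crosses the x-axis at x ∈ {-1, 1}.
Finally, fitting integer coefficients to these (and the overall shape) gives p.

2*x^2 + 3*y^2 - 2*z^2 - 2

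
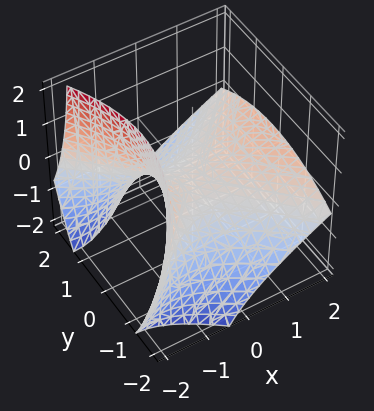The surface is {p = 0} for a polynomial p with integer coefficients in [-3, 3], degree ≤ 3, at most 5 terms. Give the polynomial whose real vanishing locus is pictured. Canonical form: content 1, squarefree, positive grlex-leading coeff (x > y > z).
Degree: a generic line meets the surface in up to 2 points, so deg p = 2.
From the visible intercepts: it meets the y-axis at y = 0 (among the integer gridlines); it meets the x-axis at x = 0 (among the integer gridlines); it crosses the z-axis at the gridline z = 0.
The integer polynomial consistent with all of this is the stated p.

x^2 - 2*x*z - y^2 - 3*z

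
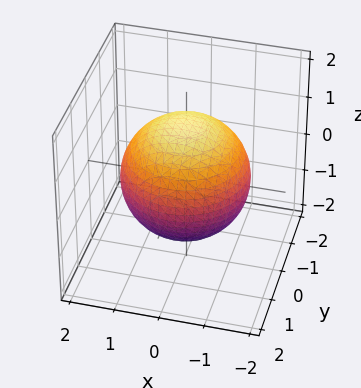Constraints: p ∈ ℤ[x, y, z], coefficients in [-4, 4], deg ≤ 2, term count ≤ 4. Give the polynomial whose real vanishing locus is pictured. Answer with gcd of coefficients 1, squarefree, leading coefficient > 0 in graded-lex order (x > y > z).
x^2 + y^2 + z^2 - 2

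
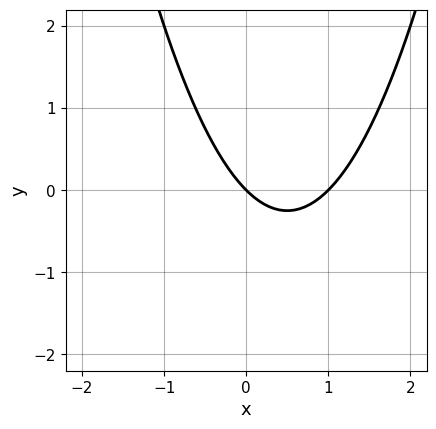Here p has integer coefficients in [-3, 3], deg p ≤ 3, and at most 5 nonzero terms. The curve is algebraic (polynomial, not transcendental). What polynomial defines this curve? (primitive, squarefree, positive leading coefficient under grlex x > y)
x^2 - x - y

Degree: a generic line meets the curve in up to 2 points, so deg p = 2.
From the axis intercepts and sections: it crosses the y-axis at the gridline y = 0; among the integer gridlines, it crosses the x-axis at x ∈ {0, 1}.
These observations pin down the coefficients.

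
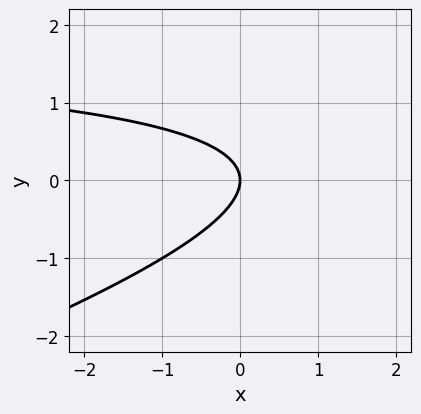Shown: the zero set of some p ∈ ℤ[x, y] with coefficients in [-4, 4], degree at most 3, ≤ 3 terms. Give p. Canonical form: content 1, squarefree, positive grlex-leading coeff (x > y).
x*y - 3*y^2 - 2*x

(a) deg p = 2.
(b) Observable constraints: it crosses the y-axis at the gridline y = 0; it crosses the x-axis at the gridline x = 0.
(c) Fitting integer coefficients to these (and the overall shape) gives p.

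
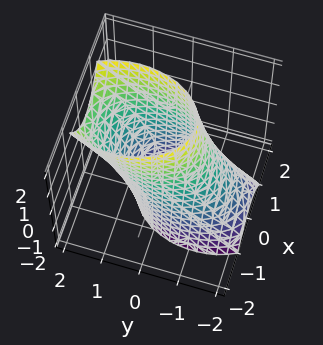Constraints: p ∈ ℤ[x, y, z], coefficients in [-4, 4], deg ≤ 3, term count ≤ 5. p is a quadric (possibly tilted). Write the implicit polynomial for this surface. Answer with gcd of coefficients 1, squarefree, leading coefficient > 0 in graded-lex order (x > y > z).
(a) Degree: no degree-1 surface has this shape, so deg p = 2.
(b) Reading off the gridlines: the x-axis gridline crossings are at x ∈ {-1, 1}; no z-intercept at any integer in the box.
(c) Matching integer coefficients to the picture gives p.

2*x^2 + y^2 - y*z - 2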